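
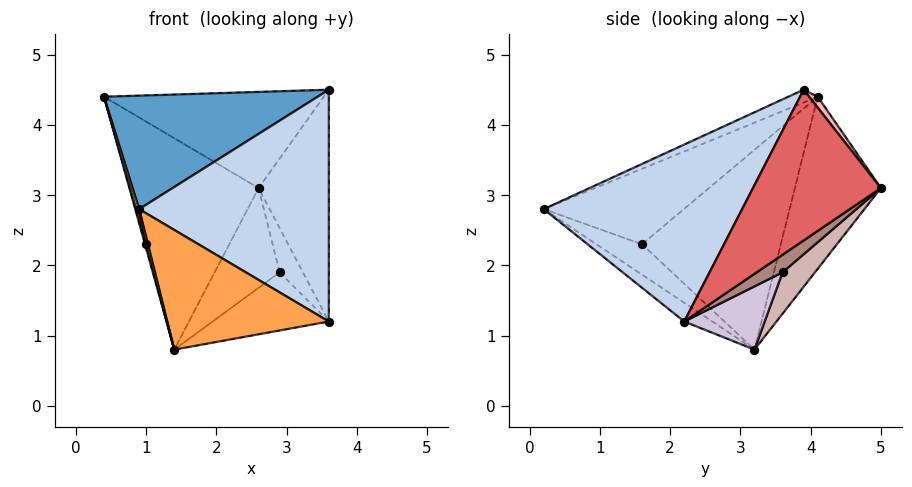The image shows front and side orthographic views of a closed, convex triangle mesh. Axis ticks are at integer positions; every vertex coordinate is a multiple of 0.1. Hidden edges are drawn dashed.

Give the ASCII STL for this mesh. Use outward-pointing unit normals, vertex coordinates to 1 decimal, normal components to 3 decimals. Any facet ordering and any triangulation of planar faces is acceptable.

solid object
 facet normal -0.053 -0.385 0.921
  outer loop
   vertex 3.6 3.9 4.5
   vertex 0.4 4.1 4.4
   vertex 0.9 0.2 2.8
  endloop
 endfacet
 facet normal 0.681 -0.651 0.335
  outer loop
   vertex 3.6 3.9 4.5
   vertex 0.9 0.2 2.8
   vertex 3.6 2.2 1.2
  endloop
 endfacet
 facet normal -0.094 -0.541 -0.836
  outer loop
   vertex 1.4 3.2 0.8
   vertex 3.6 2.2 1.2
   vertex 0.9 0.2 2.8
  endloop
 endfacet
 facet normal -0.968 -0.021 -0.252
  outer loop
   vertex 1.0 1.6 2.3
   vertex 0.9 0.2 2.8
   vertex 0.4 4.1 4.4
  endloop
 endfacet
 facet normal -0.964 -0.008 -0.266
  outer loop
   vertex 1.0 1.6 2.3
   vertex 0.4 4.1 4.4
   vertex 1.4 3.2 0.8
  endloop
 endfacet
 facet normal -0.955 -0.037 -0.294
  outer loop
   vertex 1.0 1.6 2.3
   vertex 1.4 3.2 0.8
   vertex 0.9 0.2 2.8
  endloop
 endfacet
 facet normal 0.851 0.467 -0.241
  outer loop
   vertex 2.6 5.0 3.1
   vertex 3.6 3.9 4.5
   vertex 3.6 2.2 1.2
  endloop
 endfacet
 facet normal 0.031 0.797 0.604
  outer loop
   vertex 2.6 5.0 3.1
   vertex 0.4 4.1 4.4
   vertex 3.6 3.9 4.5
  endloop
 endfacet
 facet normal -0.521 0.783 -0.340
  outer loop
   vertex 2.6 5.0 3.1
   vertex 1.4 3.2 0.8
   vertex 0.4 4.1 4.4
  endloop
 endfacet
 facet normal 0.388 0.560 -0.732
  outer loop
   vertex 2.9 3.6 1.9
   vertex 3.6 2.2 1.2
   vertex 1.4 3.2 0.8
  endloop
 endfacet
 facet normal 0.639 0.575 -0.511
  outer loop
   vertex 2.9 3.6 1.9
   vertex 2.6 5.0 3.1
   vertex 3.6 2.2 1.2
  endloop
 endfacet
 facet normal 0.326 0.655 -0.682
  outer loop
   vertex 2.9 3.6 1.9
   vertex 1.4 3.2 0.8
   vertex 2.6 5.0 3.1
  endloop
 endfacet
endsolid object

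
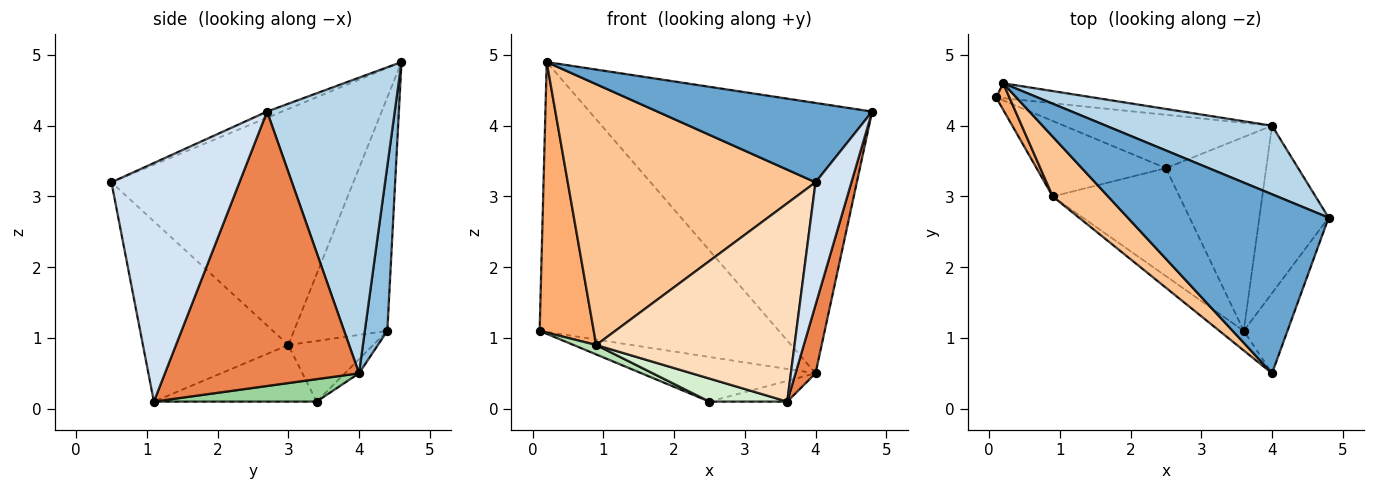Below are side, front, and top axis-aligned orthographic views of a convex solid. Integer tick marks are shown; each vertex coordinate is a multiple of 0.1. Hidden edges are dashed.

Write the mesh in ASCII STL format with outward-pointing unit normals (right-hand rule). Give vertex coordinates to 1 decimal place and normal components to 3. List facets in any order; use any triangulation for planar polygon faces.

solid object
 facet normal -0.028 -0.405 0.914
  outer loop
   vertex 0.2 4.6 4.9
   vertex 4.0 0.5 3.2
   vertex 4.8 2.7 4.2
  endloop
 endfacet
 facet normal 0.094 0.994 -0.055
  outer loop
   vertex 4.0 4.0 0.5
   vertex 0.1 4.4 1.1
   vertex 0.2 4.6 4.9
  endloop
 endfacet
 facet normal 0.401 0.888 0.225
  outer loop
   vertex 4.0 4.0 0.5
   vertex 0.2 4.6 4.9
   vertex 4.8 2.7 4.2
  endloop
 endfacet
 facet normal 0.948 -0.266 -0.174
  outer loop
   vertex 3.6 1.1 0.1
   vertex 4.8 2.7 4.2
   vertex 4.0 0.5 3.2
  endloop
 endfacet
 facet normal 0.965 -0.099 -0.244
  outer loop
   vertex 3.6 1.1 0.1
   vertex 4.0 4.0 0.5
   vertex 4.8 2.7 4.2
  endloop
 endfacet
 facet normal -0.864 -0.501 0.049
  outer loop
   vertex 0.9 3.0 0.9
   vertex 0.2 4.6 4.9
   vertex 0.1 4.4 1.1
  endloop
 endfacet
 facet normal -0.689 -0.706 0.162
  outer loop
   vertex 0.9 3.0 0.9
   vertex 4.0 0.5 3.2
   vertex 0.2 4.6 4.9
  endloop
 endfacet
 facet normal -0.589 -0.804 -0.080
  outer loop
   vertex 0.9 3.0 0.9
   vertex 3.6 1.1 0.1
   vertex 4.0 0.5 3.2
  endloop
 endfacet
 facet normal -0.052 0.641 -0.766
  outer loop
   vertex 2.5 3.4 0.1
   vertex 0.1 4.4 1.1
   vertex 4.0 4.0 0.5
  endloop
 endfacet
 facet normal 0.217 0.104 -0.971
  outer loop
   vertex 2.5 3.4 0.1
   vertex 4.0 4.0 0.5
   vertex 3.6 1.1 0.1
  endloop
 endfacet
 facet normal -0.422 -0.112 -0.900
  outer loop
   vertex 2.5 3.4 0.1
   vertex 0.9 3.0 0.9
   vertex 0.1 4.4 1.1
  endloop
 endfacet
 facet normal -0.400 -0.191 -0.896
  outer loop
   vertex 2.5 3.4 0.1
   vertex 3.6 1.1 0.1
   vertex 0.9 3.0 0.9
  endloop
 endfacet
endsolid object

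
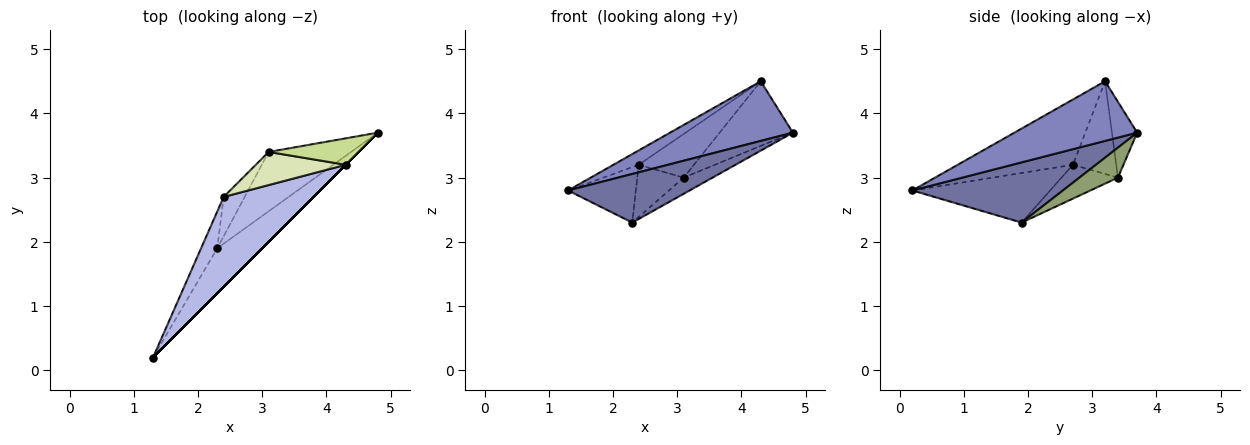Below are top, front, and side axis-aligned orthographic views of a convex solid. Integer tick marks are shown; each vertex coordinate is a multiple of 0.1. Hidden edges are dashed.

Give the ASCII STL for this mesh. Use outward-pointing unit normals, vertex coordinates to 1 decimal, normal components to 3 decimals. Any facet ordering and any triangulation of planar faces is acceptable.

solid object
 facet normal 0.673 -0.543 -0.502
  outer loop
   vertex 2.3 1.9 2.3
   vertex 4.8 3.7 3.7
   vertex 1.3 0.2 2.8
  endloop
 endfacet
 facet normal 0.707 -0.707 0.000
  outer loop
   vertex 4.3 3.2 4.5
   vertex 1.3 0.2 2.8
   vertex 4.8 3.7 3.7
  endloop
 endfacet
 facet normal -0.861 0.424 -0.281
  outer loop
   vertex 2.4 2.7 3.2
   vertex 2.3 1.9 2.3
   vertex 1.3 0.2 2.8
  endloop
 endfacet
 facet normal -0.583 0.128 0.802
  outer loop
   vertex 2.4 2.7 3.2
   vertex 1.3 0.2 2.8
   vertex 4.3 3.2 4.5
  endloop
 endfacet
 facet normal 0.331 0.248 -0.910
  outer loop
   vertex 3.1 3.4 3.0
   vertex 4.8 3.7 3.7
   vertex 2.3 1.9 2.3
  endloop
 endfacet
 facet normal -0.696 0.573 -0.432
  outer loop
   vertex 3.1 3.4 3.0
   vertex 2.3 1.9 2.3
   vertex 2.4 2.7 3.2
  endloop
 endfacet
 facet normal -0.304 0.882 0.361
  outer loop
   vertex 3.1 3.4 3.0
   vertex 4.3 3.2 4.5
   vertex 4.8 3.7 3.7
  endloop
 endfacet
 facet normal -0.529 0.676 0.513
  outer loop
   vertex 3.1 3.4 3.0
   vertex 2.4 2.7 3.2
   vertex 4.3 3.2 4.5
  endloop
 endfacet
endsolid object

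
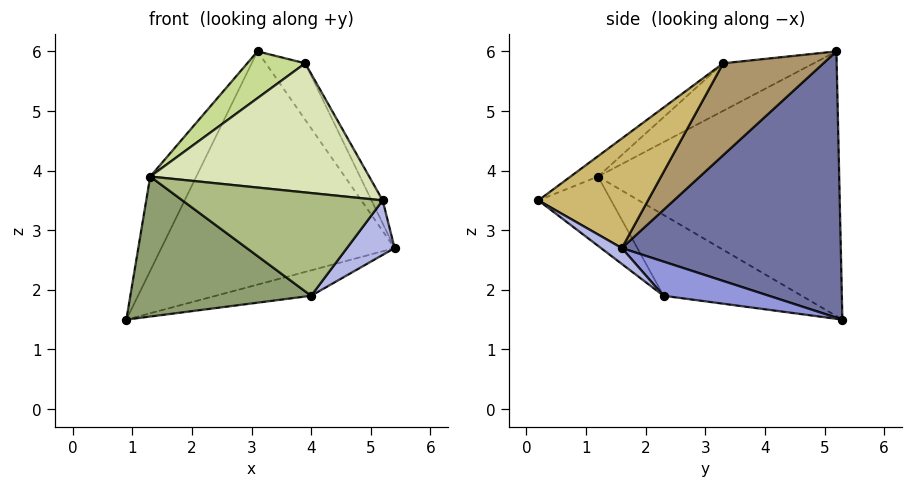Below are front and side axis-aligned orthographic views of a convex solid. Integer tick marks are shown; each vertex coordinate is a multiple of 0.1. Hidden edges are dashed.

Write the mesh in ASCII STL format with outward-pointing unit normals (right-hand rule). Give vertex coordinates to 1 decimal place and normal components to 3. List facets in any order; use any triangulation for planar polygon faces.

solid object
 facet normal 0.652 0.695 -0.303
  outer loop
   vertex 3.1 5.2 6.0
   vertex 5.4 1.6 2.7
   vertex 0.9 5.3 1.5
  endloop
 endfacet
 facet normal -0.884 0.169 0.436
  outer loop
   vertex 1.3 1.2 3.9
   vertex 3.1 5.2 6.0
   vertex 0.9 5.3 1.5
  endloop
 endfacet
 facet normal 0.604 0.547 -0.579
  outer loop
   vertex 4.0 2.3 1.9
   vertex 0.9 5.3 1.5
   vertex 5.4 1.6 2.7
  endloop
 endfacet
 facet normal 0.222 -0.507 -0.833
  outer loop
   vertex 4.0 2.3 1.9
   vertex 5.4 1.6 2.7
   vertex 5.2 0.2 3.5
  endloop
 endfacet
 facet normal -0.378 -0.495 -0.782
  outer loop
   vertex 4.0 2.3 1.9
   vertex 1.3 1.2 3.9
   vertex 0.9 5.3 1.5
  endloop
 endfacet
 facet normal -0.244 -0.672 -0.699
  outer loop
   vertex 4.0 2.3 1.9
   vertex 5.2 0.2 3.5
   vertex 1.3 1.2 3.9
  endloop
 endfacet
 facet normal -0.418 -0.267 0.868
  outer loop
   vertex 3.9 3.3 5.8
   vertex 3.1 5.2 6.0
   vertex 1.3 1.2 3.9
  endloop
 endfacet
 facet normal -0.077 -0.615 0.785
  outer loop
   vertex 3.9 3.3 5.8
   vertex 1.3 1.2 3.9
   vertex 5.2 0.2 3.5
  endloop
 endfacet
 facet normal 0.903 0.355 0.242
  outer loop
   vertex 3.9 3.3 5.8
   vertex 5.4 1.6 2.7
   vertex 3.1 5.2 6.0
  endloop
 endfacet
 facet normal 0.915 0.093 0.392
  outer loop
   vertex 3.9 3.3 5.8
   vertex 5.2 0.2 3.5
   vertex 5.4 1.6 2.7
  endloop
 endfacet
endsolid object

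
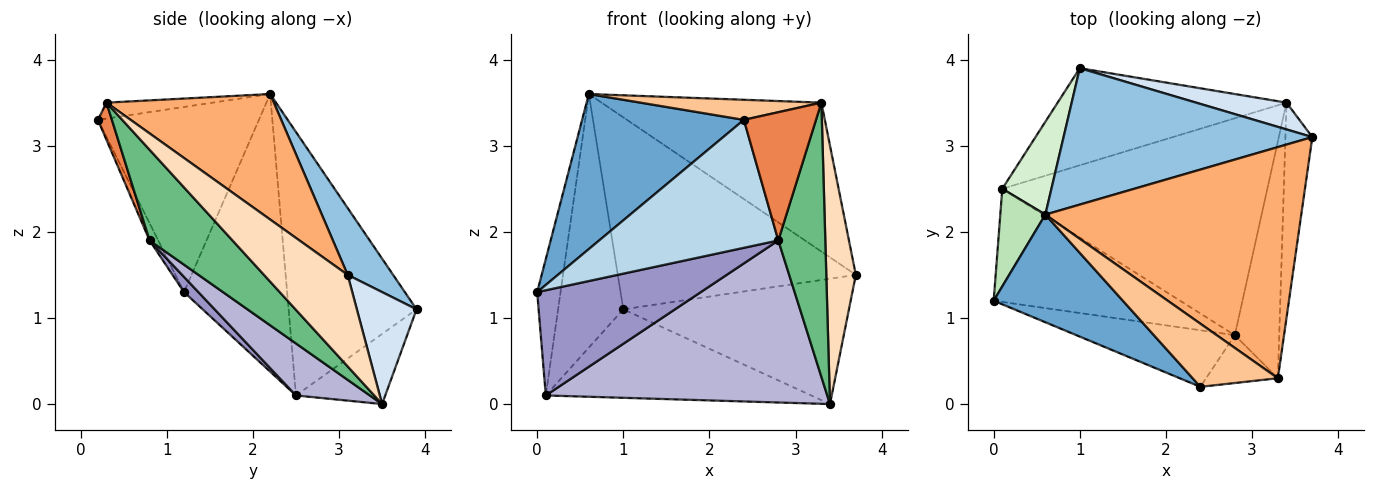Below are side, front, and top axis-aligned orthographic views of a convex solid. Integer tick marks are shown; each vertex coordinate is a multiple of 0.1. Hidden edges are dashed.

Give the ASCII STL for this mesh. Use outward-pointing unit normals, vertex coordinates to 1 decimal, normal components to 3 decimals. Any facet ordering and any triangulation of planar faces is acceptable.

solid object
 facet normal -0.633 -0.636 0.442
  outer loop
   vertex 0.6 2.2 3.6
   vertex 0.0 1.2 1.3
   vertex 2.4 0.2 3.3
  endloop
 endfacet
 facet normal 0.154 0.805 0.572
  outer loop
   vertex 1.0 3.9 1.1
   vertex 0.6 2.2 3.6
   vertex 3.7 3.1 1.5
  endloop
 endfacet
 facet normal -0.044 -0.914 -0.404
  outer loop
   vertex 2.8 0.8 1.9
   vertex 2.4 0.2 3.3
   vertex 0.0 1.2 1.3
  endloop
 endfacet
 facet normal 0.251 0.947 0.202
  outer loop
   vertex 3.4 3.5 0.0
   vertex 1.0 3.9 1.1
   vertex 3.7 3.1 1.5
  endloop
 endfacet
 facet normal 0.179 -0.922 -0.344
  outer loop
   vertex 3.3 0.3 3.5
   vertex 2.4 0.2 3.3
   vertex 2.8 0.8 1.9
  endloop
 endfacet
 facet normal 0.381 0.501 0.777
  outer loop
   vertex 3.3 0.3 3.5
   vertex 3.7 3.1 1.5
   vertex 0.6 2.2 3.6
  endloop
 endfacet
 facet normal -0.175 -0.299 0.938
  outer loop
   vertex 3.3 0.3 3.5
   vertex 0.6 2.2 3.6
   vertex 2.4 0.2 3.3
  endloop
 endfacet
 facet normal 0.909 -0.321 -0.267
  outer loop
   vertex 3.3 0.3 3.5
   vertex 3.4 3.5 0.0
   vertex 3.7 3.1 1.5
  endloop
 endfacet
 facet normal 0.800 -0.454 -0.392
  outer loop
   vertex 3.3 0.3 3.5
   vertex 2.8 0.8 1.9
   vertex 3.4 3.5 0.0
  endloop
 endfacet
 facet normal -0.221 0.657 -0.721
  outer loop
   vertex 0.1 2.5 0.1
   vertex 1.0 3.9 1.1
   vertex 3.4 3.5 0.0
  endloop
 endfacet
 facet normal -0.963 0.218 0.156
  outer loop
   vertex 0.1 2.5 0.1
   vertex 0.0 1.2 1.3
   vertex 0.6 2.2 3.6
  endloop
 endfacet
 facet normal -0.879 0.448 0.164
  outer loop
   vertex 0.1 2.5 0.1
   vertex 0.6 2.2 3.6
   vertex 1.0 3.9 1.1
  endloop
 endfacet
 facet normal 0.060 -0.680 -0.731
  outer loop
   vertex 0.1 2.5 0.1
   vertex 2.8 0.8 1.9
   vertex 0.0 1.2 1.3
  endloop
 endfacet
 facet normal 0.155 -0.591 -0.791
  outer loop
   vertex 0.1 2.5 0.1
   vertex 3.4 3.5 0.0
   vertex 2.8 0.8 1.9
  endloop
 endfacet
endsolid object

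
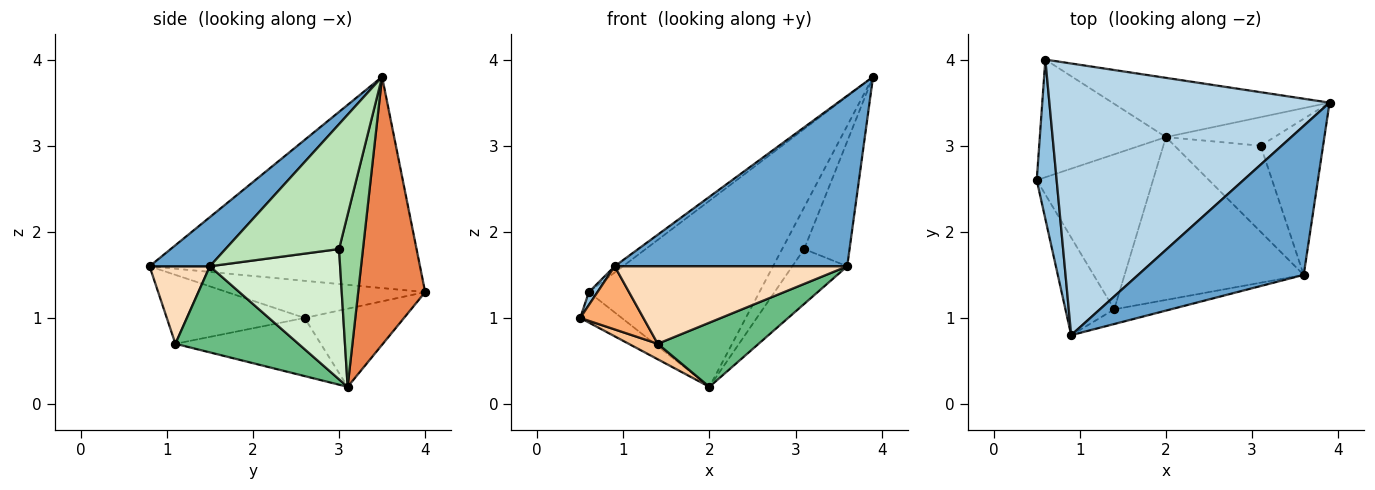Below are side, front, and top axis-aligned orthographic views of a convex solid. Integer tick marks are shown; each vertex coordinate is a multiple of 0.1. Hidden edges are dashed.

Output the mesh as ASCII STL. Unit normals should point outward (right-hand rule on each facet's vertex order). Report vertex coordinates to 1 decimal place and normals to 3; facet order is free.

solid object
 facet normal 0.192 -0.739 0.646
  outer loop
   vertex 3.6 1.5 1.6
   vertex 3.9 3.5 3.8
   vertex 0.9 0.8 1.6
  endloop
 endfacet
 facet normal -0.881 -0.038 0.472
  outer loop
   vertex 0.6 4.0 1.3
   vertex 0.5 2.6 1.0
   vertex 0.9 0.8 1.6
  endloop
 endfacet
 facet normal -0.602 0.018 0.798
  outer loop
   vertex 0.6 4.0 1.3
   vertex 0.9 0.8 1.6
   vertex 3.9 3.5 3.8
  endloop
 endfacet
 facet normal -0.514 0.215 -0.830
  outer loop
   vertex 0.6 4.0 1.3
   vertex 2.0 3.1 0.2
   vertex 0.5 2.6 1.0
  endloop
 endfacet
 facet normal 0.350 0.892 -0.284
  outer loop
   vertex 0.6 4.0 1.3
   vertex 3.9 3.5 3.8
   vertex 2.0 3.1 0.2
  endloop
 endfacet
 facet normal -0.764 -0.350 -0.541
  outer loop
   vertex 1.4 1.1 0.7
   vertex 0.9 0.8 1.6
   vertex 0.5 2.6 1.0
  endloop
 endfacet
 facet normal -0.445 -0.089 -0.891
  outer loop
   vertex 1.4 1.1 0.7
   vertex 0.5 2.6 1.0
   vertex 2.0 3.1 0.2
  endloop
 endfacet
 facet normal 0.247 -0.952 -0.180
  outer loop
   vertex 1.4 1.1 0.7
   vertex 3.6 1.5 1.6
   vertex 0.9 0.8 1.6
  endloop
 endfacet
 facet normal 0.408 -0.335 -0.849
  outer loop
   vertex 1.4 1.1 0.7
   vertex 2.0 3.1 0.2
   vertex 3.6 1.5 1.6
  endloop
 endfacet
 facet normal 0.668 0.614 -0.421
  outer loop
   vertex 3.1 3.0 1.8
   vertex 2.0 3.1 0.2
   vertex 3.9 3.5 3.8
  endloop
 endfacet
 facet normal 0.842 0.337 -0.421
  outer loop
   vertex 3.1 3.0 1.8
   vertex 3.9 3.5 3.8
   vertex 3.6 1.5 1.6
  endloop
 endfacet
 facet normal 0.787 0.332 -0.520
  outer loop
   vertex 3.1 3.0 1.8
   vertex 3.6 1.5 1.6
   vertex 2.0 3.1 0.2
  endloop
 endfacet
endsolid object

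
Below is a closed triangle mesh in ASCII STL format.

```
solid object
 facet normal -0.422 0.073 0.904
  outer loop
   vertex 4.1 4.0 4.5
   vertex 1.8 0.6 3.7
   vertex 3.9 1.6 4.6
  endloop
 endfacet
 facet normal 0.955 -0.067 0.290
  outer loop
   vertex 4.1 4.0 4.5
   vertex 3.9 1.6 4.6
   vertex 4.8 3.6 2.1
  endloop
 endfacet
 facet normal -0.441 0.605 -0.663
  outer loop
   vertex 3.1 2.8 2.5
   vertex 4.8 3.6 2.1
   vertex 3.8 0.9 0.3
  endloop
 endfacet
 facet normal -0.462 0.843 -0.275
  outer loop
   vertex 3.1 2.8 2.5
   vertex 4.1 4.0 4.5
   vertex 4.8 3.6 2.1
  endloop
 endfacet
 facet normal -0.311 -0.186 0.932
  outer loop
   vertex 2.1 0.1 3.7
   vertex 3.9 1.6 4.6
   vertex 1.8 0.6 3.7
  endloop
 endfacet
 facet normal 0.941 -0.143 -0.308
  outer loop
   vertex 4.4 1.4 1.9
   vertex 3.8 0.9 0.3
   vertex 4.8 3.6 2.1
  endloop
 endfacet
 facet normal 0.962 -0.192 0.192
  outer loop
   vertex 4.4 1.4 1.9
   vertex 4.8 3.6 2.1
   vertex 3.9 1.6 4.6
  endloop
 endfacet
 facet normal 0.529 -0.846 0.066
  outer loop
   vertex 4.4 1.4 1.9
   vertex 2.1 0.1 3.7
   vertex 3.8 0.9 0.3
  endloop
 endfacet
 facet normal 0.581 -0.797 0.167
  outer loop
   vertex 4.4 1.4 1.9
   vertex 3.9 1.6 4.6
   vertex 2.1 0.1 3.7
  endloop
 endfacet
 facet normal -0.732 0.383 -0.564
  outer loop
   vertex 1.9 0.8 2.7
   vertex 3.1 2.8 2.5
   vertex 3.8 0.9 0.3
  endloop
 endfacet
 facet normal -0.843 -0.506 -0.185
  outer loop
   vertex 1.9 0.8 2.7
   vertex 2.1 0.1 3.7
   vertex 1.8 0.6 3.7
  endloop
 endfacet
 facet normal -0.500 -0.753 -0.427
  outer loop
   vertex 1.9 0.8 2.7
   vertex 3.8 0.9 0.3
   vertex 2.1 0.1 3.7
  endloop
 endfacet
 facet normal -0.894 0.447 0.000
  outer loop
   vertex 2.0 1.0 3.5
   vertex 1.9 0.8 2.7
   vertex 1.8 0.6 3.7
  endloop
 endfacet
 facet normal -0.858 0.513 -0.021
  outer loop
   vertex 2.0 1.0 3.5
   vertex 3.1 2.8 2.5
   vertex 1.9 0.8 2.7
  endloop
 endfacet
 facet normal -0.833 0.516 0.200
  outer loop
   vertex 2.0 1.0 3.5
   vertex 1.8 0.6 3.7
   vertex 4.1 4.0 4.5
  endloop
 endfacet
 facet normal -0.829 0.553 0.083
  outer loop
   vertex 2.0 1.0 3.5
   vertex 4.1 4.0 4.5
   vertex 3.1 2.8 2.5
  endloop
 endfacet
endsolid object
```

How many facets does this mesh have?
16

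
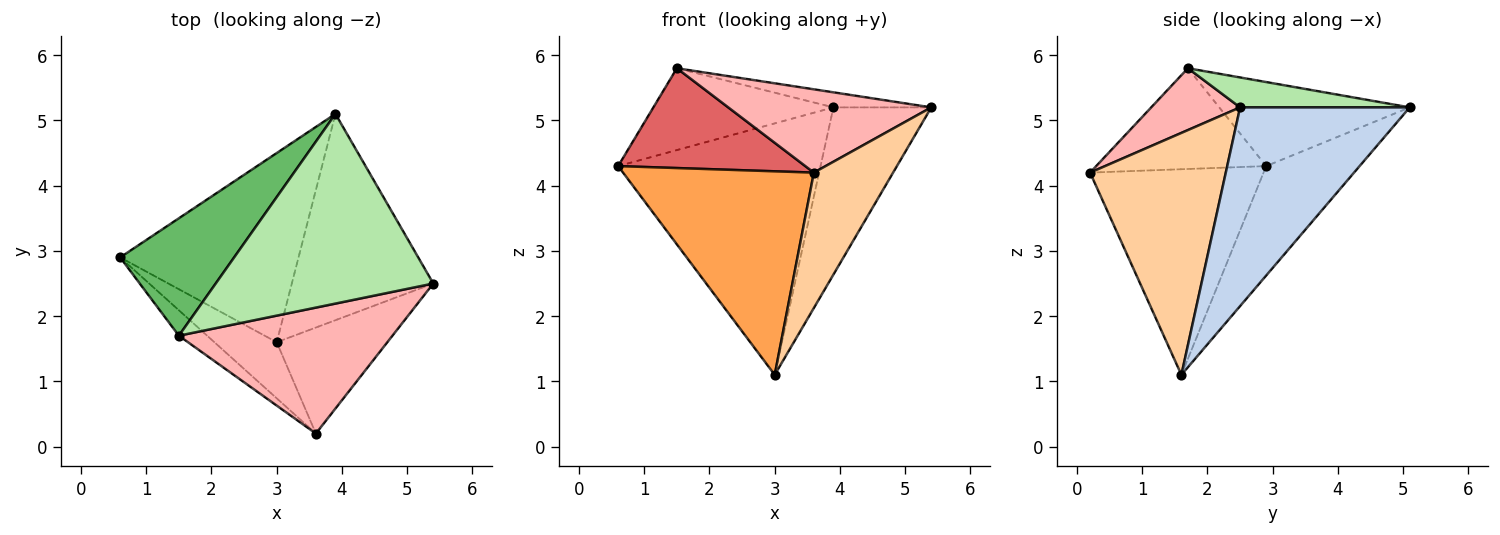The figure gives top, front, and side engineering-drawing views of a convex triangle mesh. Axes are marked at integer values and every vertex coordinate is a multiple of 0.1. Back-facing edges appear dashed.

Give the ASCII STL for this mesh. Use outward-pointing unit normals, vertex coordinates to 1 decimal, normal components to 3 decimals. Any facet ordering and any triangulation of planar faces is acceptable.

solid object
 facet normal -0.346 0.750 -0.564
  outer loop
   vertex 3.0 1.6 1.1
   vertex 0.6 2.9 4.3
   vertex 3.9 5.1 5.2
  endloop
 endfacet
 facet normal 0.737 0.425 -0.525
  outer loop
   vertex 3.0 1.6 1.1
   vertex 3.9 5.1 5.2
   vertex 5.4 2.5 5.2
  endloop
 endfacet
 facet normal -0.659 -0.725 -0.200
  outer loop
   vertex 3.6 0.2 4.2
   vertex 0.6 2.9 4.3
   vertex 3.0 1.6 1.1
  endloop
 endfacet
 facet normal 0.803 -0.469 -0.367
  outer loop
   vertex 3.6 0.2 4.2
   vertex 3.0 1.6 1.1
   vertex 5.4 2.5 5.2
  endloop
 endfacet
 facet normal -0.518 0.489 0.702
  outer loop
   vertex 1.5 1.7 5.8
   vertex 3.9 5.1 5.2
   vertex 0.6 2.9 4.3
  endloop
 endfacet
 facet normal 0.136 0.078 0.988
  outer loop
   vertex 1.5 1.7 5.8
   vertex 5.4 2.5 5.2
   vertex 3.9 5.1 5.2
  endloop
 endfacet
 facet normal -0.661 -0.727 -0.185
  outer loop
   vertex 1.5 1.7 5.8
   vertex 0.6 2.9 4.3
   vertex 3.6 0.2 4.2
  endloop
 endfacet
 facet normal 0.235 -0.536 0.811
  outer loop
   vertex 1.5 1.7 5.8
   vertex 3.6 0.2 4.2
   vertex 5.4 2.5 5.2
  endloop
 endfacet
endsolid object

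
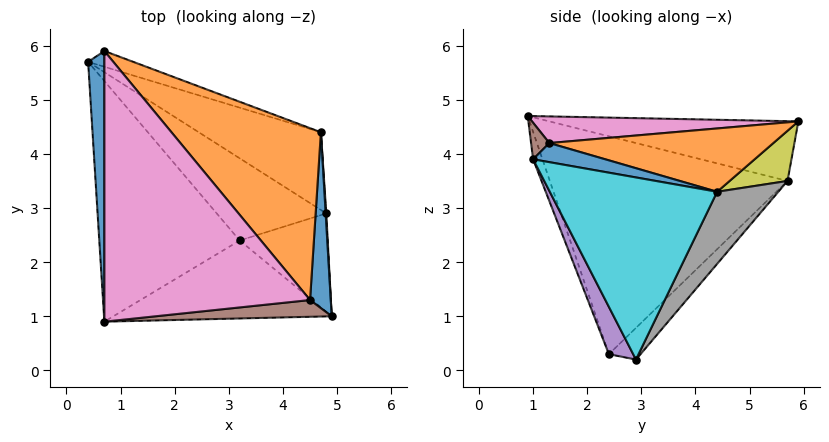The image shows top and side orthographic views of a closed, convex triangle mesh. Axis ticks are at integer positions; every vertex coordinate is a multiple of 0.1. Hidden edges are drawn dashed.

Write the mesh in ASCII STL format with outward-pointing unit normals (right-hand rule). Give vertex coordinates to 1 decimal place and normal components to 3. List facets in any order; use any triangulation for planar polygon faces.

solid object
 facet normal -0.965 0.005 0.262
  outer loop
   vertex 0.7 5.9 4.6
   vertex 0.4 5.7 3.5
   vertex 0.7 0.9 4.7
  endloop
 endfacet
 facet normal -0.826 -0.185 -0.532
  outer loop
   vertex 3.2 2.4 0.3
   vertex 0.7 0.9 4.7
   vertex 0.4 5.7 3.5
  endloop
 endfacet
 facet normal -0.228 0.571 -0.788
  outer loop
   vertex 3.2 2.4 0.3
   vertex 0.4 5.7 3.5
   vertex 4.8 2.9 0.2
  endloop
 endfacet
 facet normal -0.043 -0.938 -0.344
  outer loop
   vertex 3.2 2.4 0.3
   vertex 4.9 1.0 3.9
   vertex 0.7 0.9 4.7
  endloop
 endfacet
 facet normal 0.241 -0.861 -0.448
  outer loop
   vertex 3.2 2.4 0.3
   vertex 4.8 2.9 0.2
   vertex 4.9 1.0 3.9
  endloop
 endfacet
 facet normal 0.166 -0.578 0.799
  outer loop
   vertex 4.5 1.3 4.2
   vertex 0.7 0.9 4.7
   vertex 4.9 1.0 3.9
  endloop
 endfacet
 facet normal 0.128 0.020 0.992
  outer loop
   vertex 4.5 1.3 4.2
   vertex 0.7 5.9 4.6
   vertex 0.7 0.9 4.7
  endloop
 endfacet
 facet normal 0.245 0.876 -0.416
  outer loop
   vertex 4.7 4.4 3.3
   vertex 4.8 2.9 0.2
   vertex 0.4 5.7 3.5
  endloop
 endfacet
 facet normal 0.270 0.932 -0.243
  outer loop
   vertex 4.7 4.4 3.3
   vertex 0.4 5.7 3.5
   vertex 0.7 5.9 4.6
  endloop
 endfacet
 facet normal 0.998 0.059 0.003
  outer loop
   vertex 4.7 4.4 3.3
   vertex 4.9 1.0 3.9
   vertex 4.8 2.9 0.2
  endloop
 endfacet
 facet normal 0.669 0.167 0.724
  outer loop
   vertex 4.7 4.4 3.3
   vertex 4.5 1.3 4.2
   vertex 4.9 1.0 3.9
  endloop
 endfacet
 facet normal 0.379 0.235 0.895
  outer loop
   vertex 4.7 4.4 3.3
   vertex 0.7 5.9 4.6
   vertex 4.5 1.3 4.2
  endloop
 endfacet
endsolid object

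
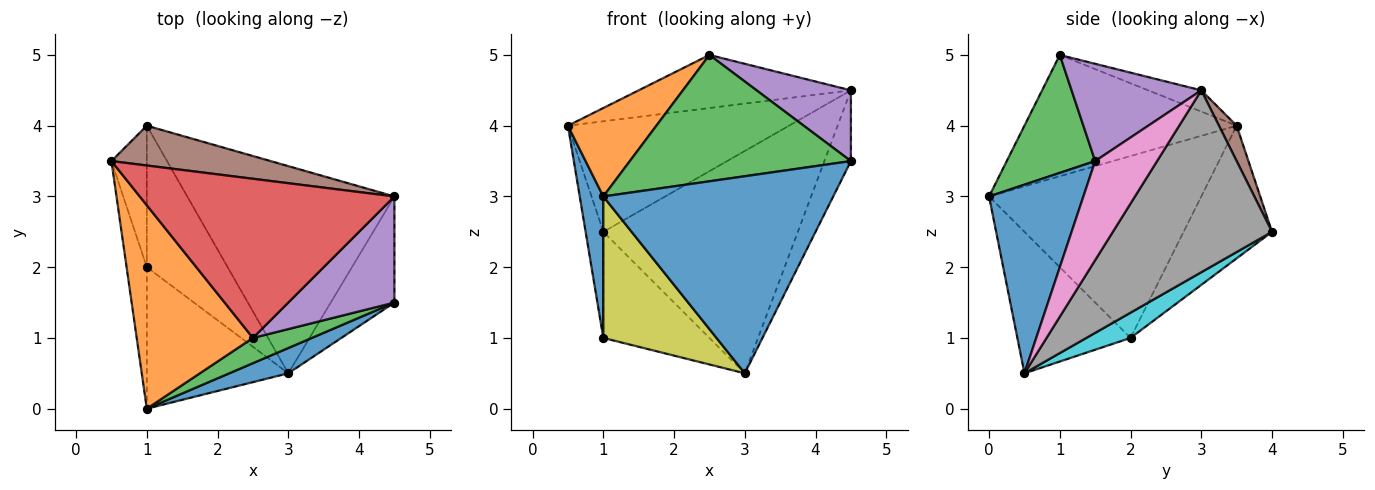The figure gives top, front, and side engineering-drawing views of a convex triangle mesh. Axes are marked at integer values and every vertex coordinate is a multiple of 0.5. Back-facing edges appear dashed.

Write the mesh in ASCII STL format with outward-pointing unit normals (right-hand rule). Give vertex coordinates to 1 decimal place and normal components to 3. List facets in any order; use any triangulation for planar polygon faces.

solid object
 facet normal 0.377 -0.919 0.118
  outer loop
   vertex 3.0 0.5 0.5
   vertex 4.5 1.5 3.5
   vertex 1.0 0.0 3.0
  endloop
 endfacet
 facet normal -0.691 -0.288 0.663
  outer loop
   vertex 2.5 1.0 5.0
   vertex 0.5 3.5 4.0
   vertex 1.0 0.0 3.0
  endloop
 endfacet
 facet normal 0.365 -0.913 0.183
  outer loop
   vertex 2.5 1.0 5.0
   vertex 1.0 0.0 3.0
   vertex 4.5 1.5 3.5
  endloop
 endfacet
 facet normal -0.079 0.315 0.946
  outer loop
   vertex 4.5 3.0 4.5
   vertex 0.5 3.5 4.0
   vertex 2.5 1.0 5.0
  endloop
 endfacet
 facet normal 0.606 -0.441 0.662
  outer loop
   vertex 4.5 3.0 4.5
   vertex 2.5 1.0 5.0
   vertex 4.5 1.5 3.5
  endloop
 endfacet
 facet normal 0.075 0.938 0.338
  outer loop
   vertex 4.5 3.0 4.5
   vertex 1.0 4.0 2.5
   vertex 0.5 3.5 4.0
  endloop
 endfacet
 facet normal 0.791 0.339 -0.509
  outer loop
   vertex 4.5 3.0 4.5
   vertex 4.5 1.5 3.5
   vertex 3.0 0.5 0.5
  endloop
 endfacet
 facet normal 0.514 0.628 -0.585
  outer loop
   vertex 4.5 3.0 4.5
   vertex 3.0 0.5 0.5
   vertex 1.0 4.0 2.5
  endloop
 endfacet
 facet normal -0.577 -0.577 -0.577
  outer loop
   vertex 1.0 2.0 1.0
   vertex 3.0 0.5 0.5
   vertex 1.0 0.0 3.0
  endloop
 endfacet
 facet normal 0.243 0.582 -0.776
  outer loop
   vertex 1.0 2.0 1.0
   vertex 1.0 4.0 2.5
   vertex 3.0 0.5 0.5
  endloop
 endfacet
 facet normal -0.988 -0.110 -0.110
  outer loop
   vertex 1.0 2.0 1.0
   vertex 1.0 0.0 3.0
   vertex 0.5 3.5 4.0
  endloop
 endfacet
 facet normal -0.949 0.190 -0.253
  outer loop
   vertex 1.0 2.0 1.0
   vertex 0.5 3.5 4.0
   vertex 1.0 4.0 2.5
  endloop
 endfacet
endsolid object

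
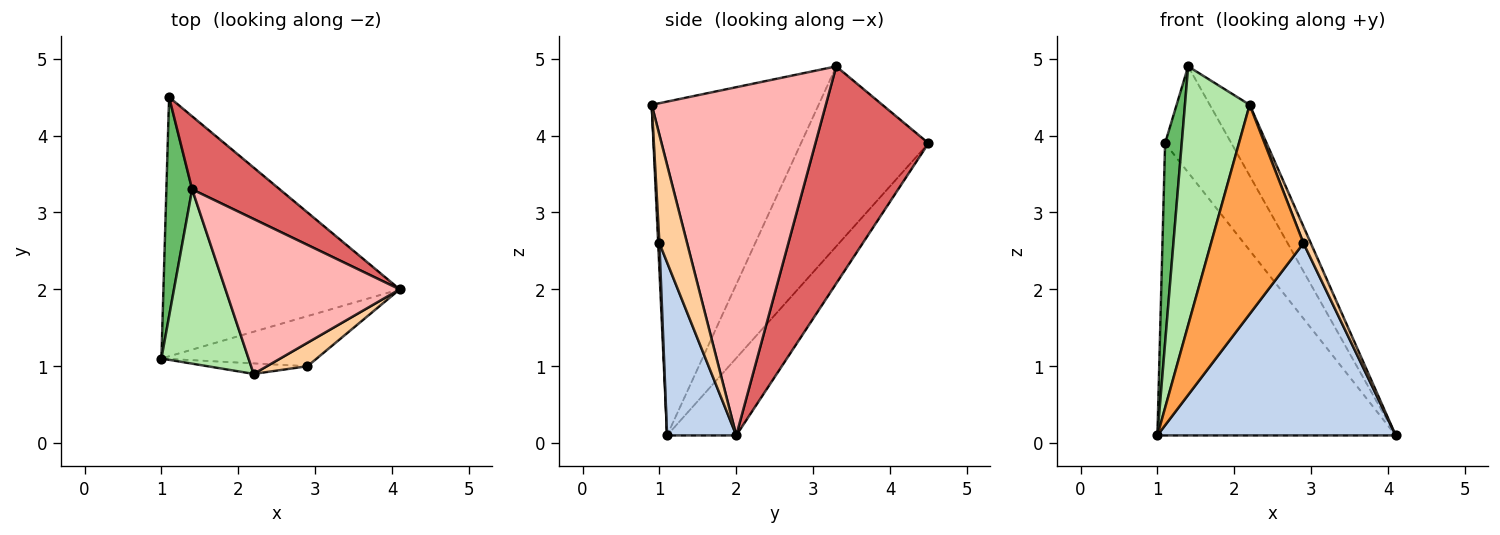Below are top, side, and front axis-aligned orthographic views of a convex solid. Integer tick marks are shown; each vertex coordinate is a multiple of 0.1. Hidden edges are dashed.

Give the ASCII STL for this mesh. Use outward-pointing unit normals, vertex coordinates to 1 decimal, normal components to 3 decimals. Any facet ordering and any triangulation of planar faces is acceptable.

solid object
 facet normal -0.212 0.731 -0.648
  outer loop
   vertex 1.1 4.5 3.9
   vertex 4.1 2.0 0.1
   vertex 1.0 1.1 0.1
  endloop
 endfacet
 facet normal 0.270 -0.932 -0.243
  outer loop
   vertex 2.9 1.0 2.6
   vertex 1.0 1.1 0.1
   vertex 4.1 2.0 0.1
  endloop
 endfacet
 facet normal 0.014 -0.999 -0.050
  outer loop
   vertex 2.9 1.0 2.6
   vertex 2.2 0.9 4.4
   vertex 1.0 1.1 0.1
  endloop
 endfacet
 facet normal 0.909 -0.240 0.340
  outer loop
   vertex 2.9 1.0 2.6
   vertex 4.1 2.0 0.1
   vertex 2.2 0.9 4.4
  endloop
 endfacet
 facet normal -0.982 -0.128 0.141
  outer loop
   vertex 1.4 3.3 4.9
   vertex 1.1 4.5 3.9
   vertex 1.0 1.1 0.1
  endloop
 endfacet
 facet normal -0.906 -0.351 0.236
  outer loop
   vertex 1.4 3.3 4.9
   vertex 1.0 1.1 0.1
   vertex 2.2 0.9 4.4
  endloop
 endfacet
 facet normal 0.815 0.478 0.329
  outer loop
   vertex 1.4 3.3 4.9
   vertex 4.1 2.0 0.1
   vertex 1.1 4.5 3.9
  endloop
 endfacet
 facet normal 0.876 0.201 0.438
  outer loop
   vertex 1.4 3.3 4.9
   vertex 2.2 0.9 4.4
   vertex 4.1 2.0 0.1
  endloop
 endfacet
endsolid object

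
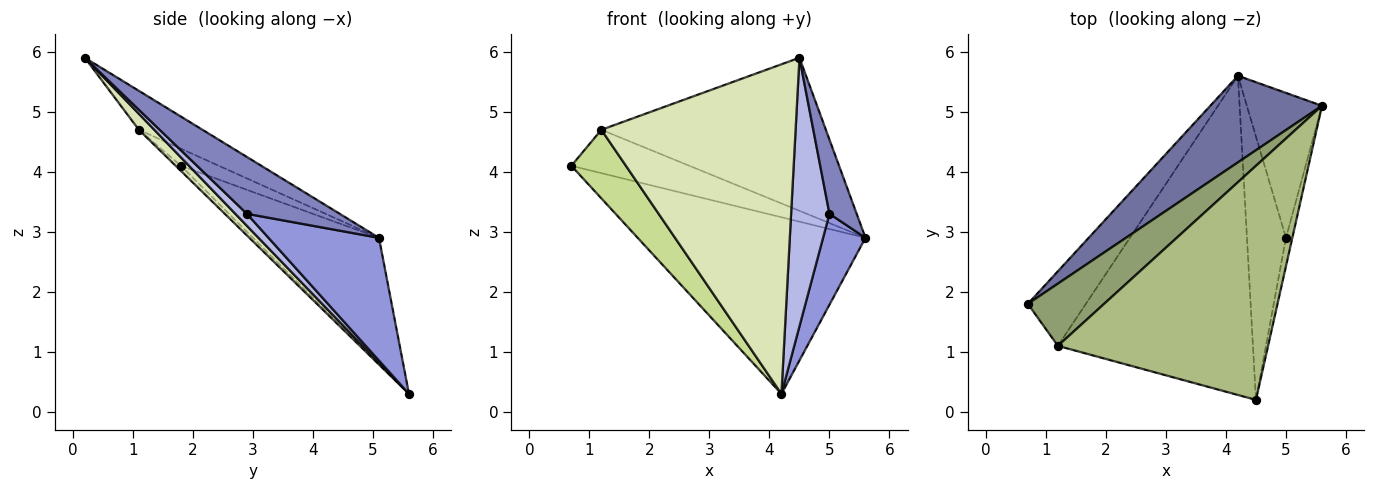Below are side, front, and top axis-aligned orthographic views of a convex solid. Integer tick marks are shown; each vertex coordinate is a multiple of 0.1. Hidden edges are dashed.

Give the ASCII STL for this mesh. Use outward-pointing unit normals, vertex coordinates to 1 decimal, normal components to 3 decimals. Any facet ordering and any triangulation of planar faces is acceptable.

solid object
 facet normal -0.445 0.804 0.394
  outer loop
   vertex 4.2 5.6 0.3
   vertex 0.7 1.8 4.1
   vertex 5.6 5.1 2.9
  endloop
 endfacet
 facet normal 0.954 -0.280 -0.107
  outer loop
   vertex 5.0 2.9 3.3
   vertex 5.6 5.1 2.9
   vertex 4.5 0.2 5.9
  endloop
 endfacet
 facet normal 0.810 -0.311 -0.496
  outer loop
   vertex 5.0 2.9 3.3
   vertex 4.2 5.6 0.3
   vertex 5.6 5.1 2.9
  endloop
 endfacet
 facet normal 0.211 -0.698 -0.684
  outer loop
   vertex 5.0 2.9 3.3
   vertex 4.5 0.2 5.9
   vertex 4.2 5.6 0.3
  endloop
 endfacet
 facet normal -0.181 0.562 0.807
  outer loop
   vertex 1.2 1.1 4.7
   vertex 5.6 5.1 2.9
   vertex 0.7 1.8 4.1
  endloop
 endfacet
 facet normal -0.153 0.541 0.827
  outer loop
   vertex 1.2 1.1 4.7
   vertex 4.5 0.2 5.9
   vertex 5.6 5.1 2.9
  endloop
 endfacet
 facet normal -0.064 -0.675 -0.735
  outer loop
   vertex 1.2 1.1 4.7
   vertex 0.7 1.8 4.1
   vertex 4.2 5.6 0.3
  endloop
 endfacet
 facet normal 0.057 -0.717 -0.695
  outer loop
   vertex 1.2 1.1 4.7
   vertex 4.2 5.6 0.3
   vertex 4.5 0.2 5.9
  endloop
 endfacet
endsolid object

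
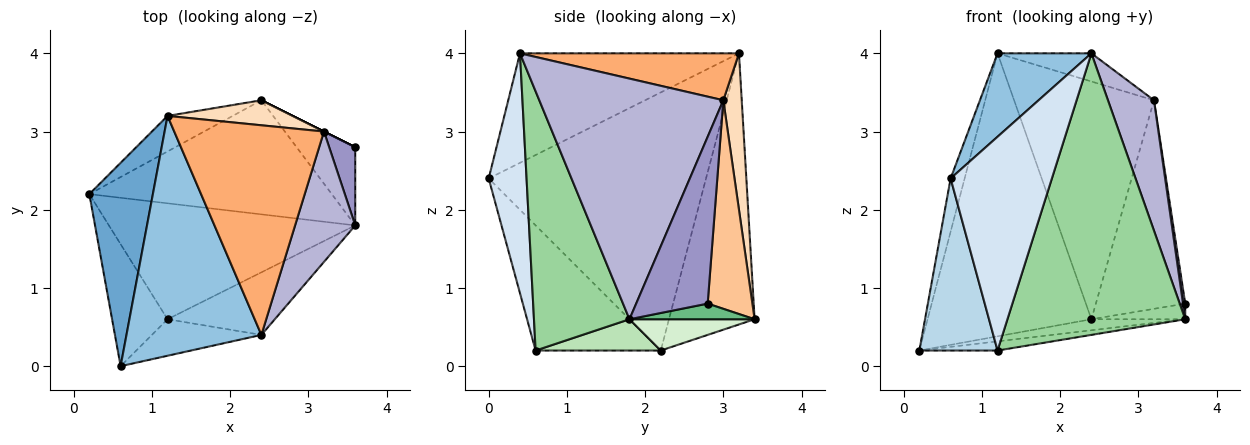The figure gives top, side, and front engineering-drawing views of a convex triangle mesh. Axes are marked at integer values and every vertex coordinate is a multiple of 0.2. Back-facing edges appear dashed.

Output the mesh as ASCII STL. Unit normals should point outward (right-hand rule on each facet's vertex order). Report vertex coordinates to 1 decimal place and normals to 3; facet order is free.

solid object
 facet normal -0.969 0.062 0.239
  outer loop
   vertex 1.2 3.2 4.0
   vertex 0.2 2.2 0.2
   vertex 0.6 0.0 2.4
  endloop
 endfacet
 facet normal -0.608 -0.261 0.750
  outer loop
   vertex 1.2 3.2 4.0
   vertex 0.6 0.0 2.4
   vertex 2.4 0.4 4.0
  endloop
 endfacet
 facet normal -0.794 -0.496 -0.352
  outer loop
   vertex 1.2 0.6 0.2
   vertex 0.6 0.0 2.4
   vertex 0.2 2.2 0.2
  endloop
 endfacet
 facet normal 0.346 -0.925 -0.158
  outer loop
   vertex 1.2 0.6 0.2
   vertex 2.4 0.4 4.0
   vertex 0.6 0.0 2.4
  endloop
 endfacet
 facet normal -0.460 0.881 -0.111
  outer loop
   vertex 2.4 3.4 0.6
   vertex 0.2 2.2 0.2
   vertex 1.2 3.2 4.0
  endloop
 endfacet
 facet normal 0.297 0.127 0.946
  outer loop
   vertex 3.2 3.0 3.4
   vertex 1.2 3.2 4.0
   vertex 2.4 0.4 4.0
  endloop
 endfacet
 facet normal 0.447 0.894 0.000
  outer loop
   vertex 3.2 3.0 3.4
   vertex 3.6 2.8 0.8
   vertex 2.4 3.4 0.6
  endloop
 endfacet
 facet normal 0.130 0.986 0.104
  outer loop
   vertex 3.2 3.0 3.4
   vertex 2.4 3.4 0.6
   vertex 1.2 3.2 4.0
  endloop
 endfacet
 facet normal 0.253 0.190 -0.949
  outer loop
   vertex 3.6 1.8 0.6
   vertex 2.4 3.4 0.6
   vertex 3.6 2.8 0.8
  endloop
 endfacet
 facet normal 0.464 -0.865 -0.192
  outer loop
   vertex 3.6 1.8 0.6
   vertex 2.4 0.4 4.0
   vertex 1.2 0.6 0.2
  endloop
 endfacet
 facet normal 0.126 0.078 -0.989
  outer loop
   vertex 3.6 1.8 0.6
   vertex 1.2 0.6 0.2
   vertex 0.2 2.2 0.2
  endloop
 endfacet
 facet normal 0.127 0.096 -0.987
  outer loop
   vertex 3.6 1.8 0.6
   vertex 0.2 2.2 0.2
   vertex 2.4 3.4 0.6
  endloop
 endfacet
 facet normal 0.988 -0.031 0.154
  outer loop
   vertex 3.6 1.8 0.6
   vertex 3.6 2.8 0.8
   vertex 3.2 3.0 3.4
  endloop
 endfacet
 facet normal 0.943 -0.236 0.236
  outer loop
   vertex 3.6 1.8 0.6
   vertex 3.2 3.0 3.4
   vertex 2.4 0.4 4.0
  endloop
 endfacet
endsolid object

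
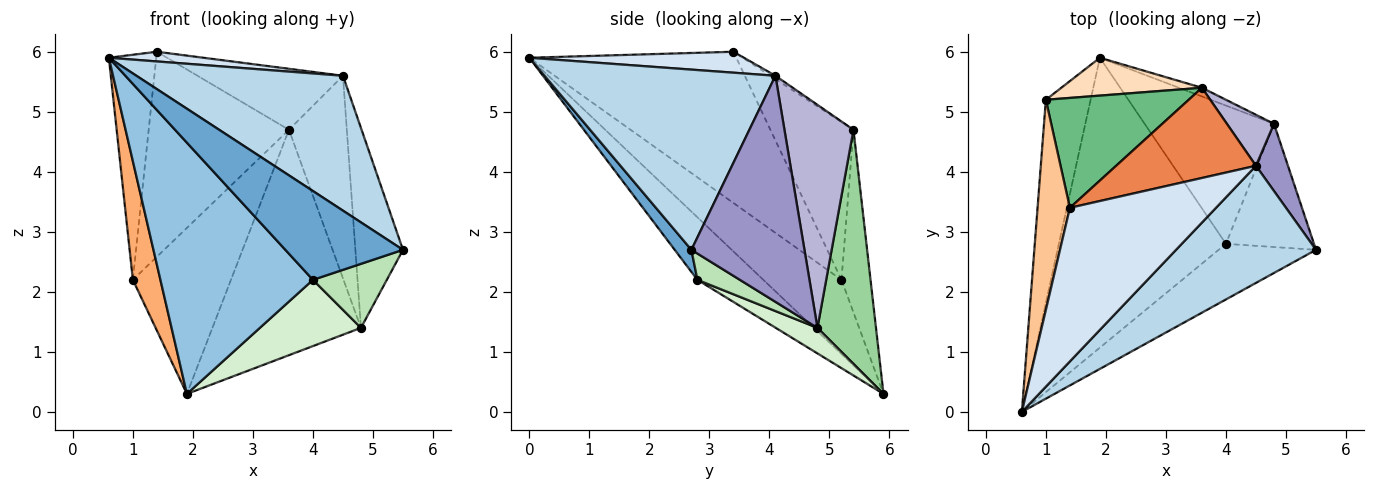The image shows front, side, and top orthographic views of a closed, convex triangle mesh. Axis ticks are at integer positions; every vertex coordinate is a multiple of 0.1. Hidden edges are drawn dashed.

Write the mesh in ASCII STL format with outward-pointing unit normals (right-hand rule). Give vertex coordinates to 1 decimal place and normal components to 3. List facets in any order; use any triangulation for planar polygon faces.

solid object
 facet normal 0.120 -0.841 -0.527
  outer loop
   vertex 4.0 2.8 2.2
   vertex 5.5 2.7 2.7
   vertex 0.6 0.0 5.9
  endloop
 endfacet
 facet normal -0.272 -0.630 -0.727
  outer loop
   vertex 4.0 2.8 2.2
   vertex 0.6 0.0 5.9
   vertex 1.9 5.9 0.3
  endloop
 endfacet
 facet normal 0.645 -0.577 0.501
  outer loop
   vertex 4.5 4.1 5.6
   vertex 0.6 0.0 5.9
   vertex 5.5 2.7 2.7
  endloop
 endfacet
 facet normal 0.142 -0.062 0.988
  outer loop
   vertex 4.5 4.1 5.6
   vertex 1.4 3.4 6.0
   vertex 0.6 0.0 5.9
  endloop
 endfacet
 facet normal -0.020 0.560 0.828
  outer loop
   vertex 4.5 4.1 5.6
   vertex 3.6 5.4 4.7
   vertex 1.4 3.4 6.0
  endloop
 endfacet
 facet normal -0.820 -0.289 -0.495
  outer loop
   vertex 1.0 5.2 2.2
   vertex 1.9 5.9 0.3
   vertex 0.6 0.0 5.9
  endloop
 endfacet
 facet normal -0.954 0.219 0.204
  outer loop
   vertex 1.0 5.2 2.2
   vertex 0.6 0.0 5.9
   vertex 1.4 3.4 6.0
  endloop
 endfacet
 facet normal -0.277 0.937 0.214
  outer loop
   vertex 1.0 5.2 2.2
   vertex 3.6 5.4 4.7
   vertex 1.9 5.9 0.3
  endloop
 endfacet
 facet normal -0.463 0.781 0.419
  outer loop
   vertex 1.0 5.2 2.2
   vertex 1.4 3.4 6.0
   vertex 3.6 5.4 4.7
  endloop
 endfacet
 facet normal 0.366 0.930 -0.036
  outer loop
   vertex 4.8 4.8 1.4
   vertex 1.9 5.9 0.3
   vertex 3.6 5.4 4.7
  endloop
 endfacet
 facet normal 0.256 -0.446 -0.858
  outer loop
   vertex 4.8 4.8 1.4
   vertex 5.5 2.7 2.7
   vertex 4.0 2.8 2.2
  endloop
 endfacet
 facet normal 0.175 -0.425 -0.888
  outer loop
   vertex 4.8 4.8 1.4
   vertex 4.0 2.8 2.2
   vertex 1.9 5.9 0.3
  endloop
 endfacet
 facet normal 0.914 0.385 0.129
  outer loop
   vertex 4.8 4.8 1.4
   vertex 4.5 4.1 5.6
   vertex 5.5 2.7 2.7
  endloop
 endfacet
 facet normal 0.756 0.634 0.160
  outer loop
   vertex 4.8 4.8 1.4
   vertex 3.6 5.4 4.7
   vertex 4.5 4.1 5.6
  endloop
 endfacet
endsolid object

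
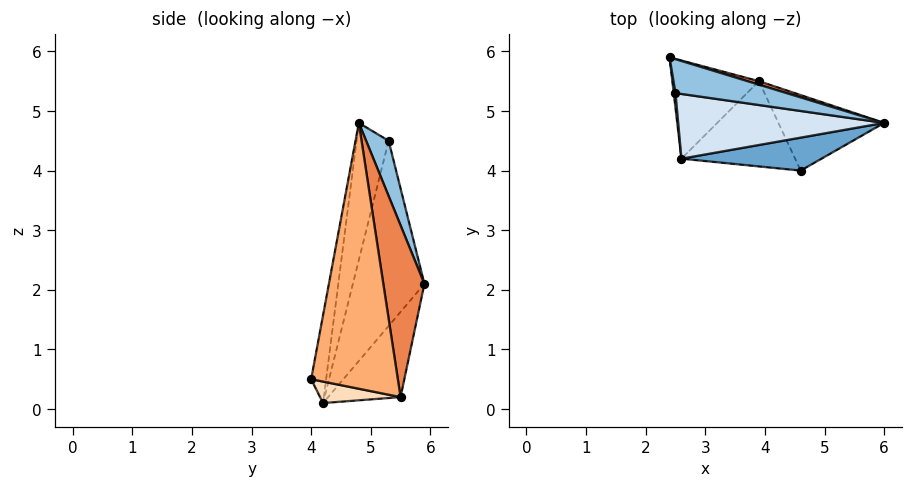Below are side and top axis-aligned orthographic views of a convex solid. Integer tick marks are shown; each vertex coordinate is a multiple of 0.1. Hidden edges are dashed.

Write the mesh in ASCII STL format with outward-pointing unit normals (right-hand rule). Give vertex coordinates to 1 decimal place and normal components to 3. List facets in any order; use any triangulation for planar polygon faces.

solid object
 facet normal -0.141 -0.964 0.225
  outer loop
   vertex 4.6 4.0 0.5
   vertex 6.0 4.8 4.8
   vertex 2.6 4.2 0.1
  endloop
 endfacet
 facet normal 0.118 0.965 0.236
  outer loop
   vertex 2.5 5.3 4.5
   vertex 6.0 4.8 4.8
   vertex 2.4 5.9 2.1
  endloop
 endfacet
 facet normal -0.992 -0.128 0.009
  outer loop
   vertex 2.5 5.3 4.5
   vertex 2.4 5.9 2.1
   vertex 2.6 4.2 0.1
  endloop
 endfacet
 facet normal -0.157 -0.959 0.236
  outer loop
   vertex 2.5 5.3 4.5
   vertex 2.6 4.2 0.1
   vertex 6.0 4.8 4.8
  endloop
 endfacet
 facet normal 0.279 0.960 0.019
  outer loop
   vertex 3.9 5.5 0.2
   vertex 2.4 5.9 2.1
   vertex 6.0 4.8 4.8
  endloop
 endfacet
 facet normal 0.874 0.339 -0.348
  outer loop
   vertex 3.9 5.5 0.2
   vertex 6.0 4.8 4.8
   vertex 4.6 4.0 0.5
  endloop
 endfacet
 facet normal -0.559 0.603 -0.569
  outer loop
   vertex 3.9 5.5 0.2
   vertex 2.6 4.2 0.1
   vertex 2.4 5.9 2.1
  endloop
 endfacet
 facet normal 0.184 -0.109 -0.977
  outer loop
   vertex 3.9 5.5 0.2
   vertex 4.6 4.0 0.5
   vertex 2.6 4.2 0.1
  endloop
 endfacet
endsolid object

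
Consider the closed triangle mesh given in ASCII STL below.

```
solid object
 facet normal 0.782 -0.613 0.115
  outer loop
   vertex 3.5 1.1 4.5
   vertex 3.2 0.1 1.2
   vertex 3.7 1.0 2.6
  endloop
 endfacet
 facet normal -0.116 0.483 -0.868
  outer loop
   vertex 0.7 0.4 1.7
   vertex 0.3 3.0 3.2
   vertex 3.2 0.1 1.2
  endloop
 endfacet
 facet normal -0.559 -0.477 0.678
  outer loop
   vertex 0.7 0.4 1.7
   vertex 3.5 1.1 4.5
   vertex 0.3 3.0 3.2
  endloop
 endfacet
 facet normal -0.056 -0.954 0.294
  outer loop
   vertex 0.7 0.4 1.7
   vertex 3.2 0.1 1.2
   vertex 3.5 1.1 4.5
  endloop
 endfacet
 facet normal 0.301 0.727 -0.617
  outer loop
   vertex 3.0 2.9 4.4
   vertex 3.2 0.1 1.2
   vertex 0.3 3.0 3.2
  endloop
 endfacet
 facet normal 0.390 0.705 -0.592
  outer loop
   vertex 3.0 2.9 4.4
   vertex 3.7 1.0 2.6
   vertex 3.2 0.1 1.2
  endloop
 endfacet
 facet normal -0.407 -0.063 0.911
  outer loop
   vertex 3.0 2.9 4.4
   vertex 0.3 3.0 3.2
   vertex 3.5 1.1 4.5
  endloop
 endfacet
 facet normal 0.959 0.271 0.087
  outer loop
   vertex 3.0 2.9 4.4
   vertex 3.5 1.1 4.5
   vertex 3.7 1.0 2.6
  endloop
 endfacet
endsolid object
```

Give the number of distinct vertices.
6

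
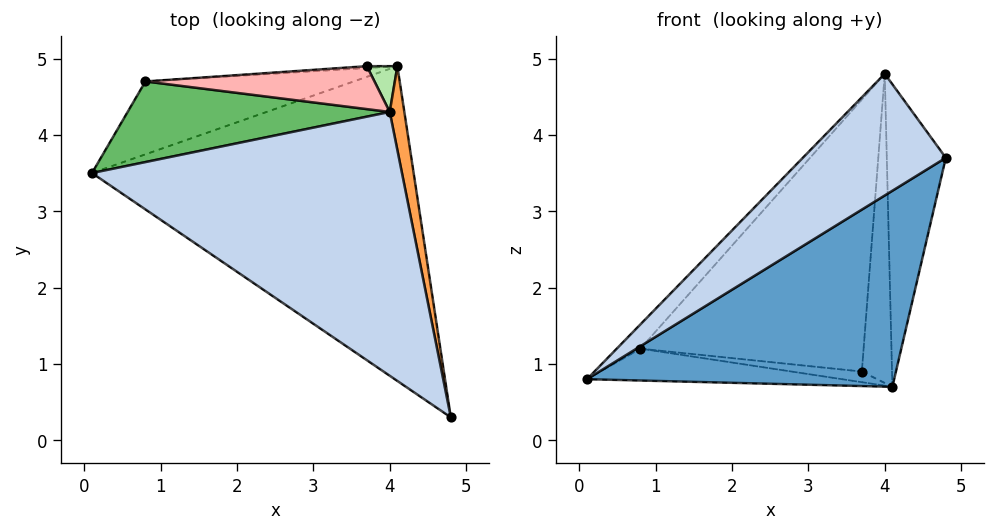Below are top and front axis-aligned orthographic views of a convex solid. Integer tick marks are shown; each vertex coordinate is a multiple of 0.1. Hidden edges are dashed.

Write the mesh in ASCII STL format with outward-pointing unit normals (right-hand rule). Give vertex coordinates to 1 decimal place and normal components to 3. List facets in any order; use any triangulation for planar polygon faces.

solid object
 facet normal 0.162 -0.522 -0.838
  outer loop
   vertex 4.1 4.9 0.7
   vertex 4.8 0.3 3.7
   vertex 0.1 3.5 0.8
  endloop
 endfacet
 facet normal -0.646 -0.320 0.693
  outer loop
   vertex 4.0 4.3 4.8
   vertex 0.1 3.5 0.8
   vertex 4.8 0.3 3.7
  endloop
 endfacet
 facet normal 0.982 0.182 0.051
  outer loop
   vertex 4.0 4.3 4.8
   vertex 4.8 0.3 3.7
   vertex 4.1 4.9 0.7
  endloop
 endfacet
 facet normal -0.161 0.395 -0.904
  outer loop
   vertex 0.8 4.7 1.2
   vertex 4.1 4.9 0.7
   vertex 0.1 3.5 0.8
  endloop
 endfacet
 facet normal -0.721 0.200 0.663
  outer loop
   vertex 0.8 4.7 1.2
   vertex 0.1 3.5 0.8
   vertex 4.0 4.3 4.8
  endloop
 endfacet
 facet normal 0.073 0.987 0.146
  outer loop
   vertex 3.7 4.9 0.9
   vertex 4.0 4.3 4.8
   vertex 4.1 4.9 0.7
  endloop
 endfacet
 facet normal -0.085 0.982 -0.171
  outer loop
   vertex 3.7 4.9 0.9
   vertex 4.1 4.9 0.7
   vertex 0.8 4.7 1.2
  endloop
 endfacet
 facet normal -0.052 0.986 0.156
  outer loop
   vertex 3.7 4.9 0.9
   vertex 0.8 4.7 1.2
   vertex 4.0 4.3 4.8
  endloop
 endfacet
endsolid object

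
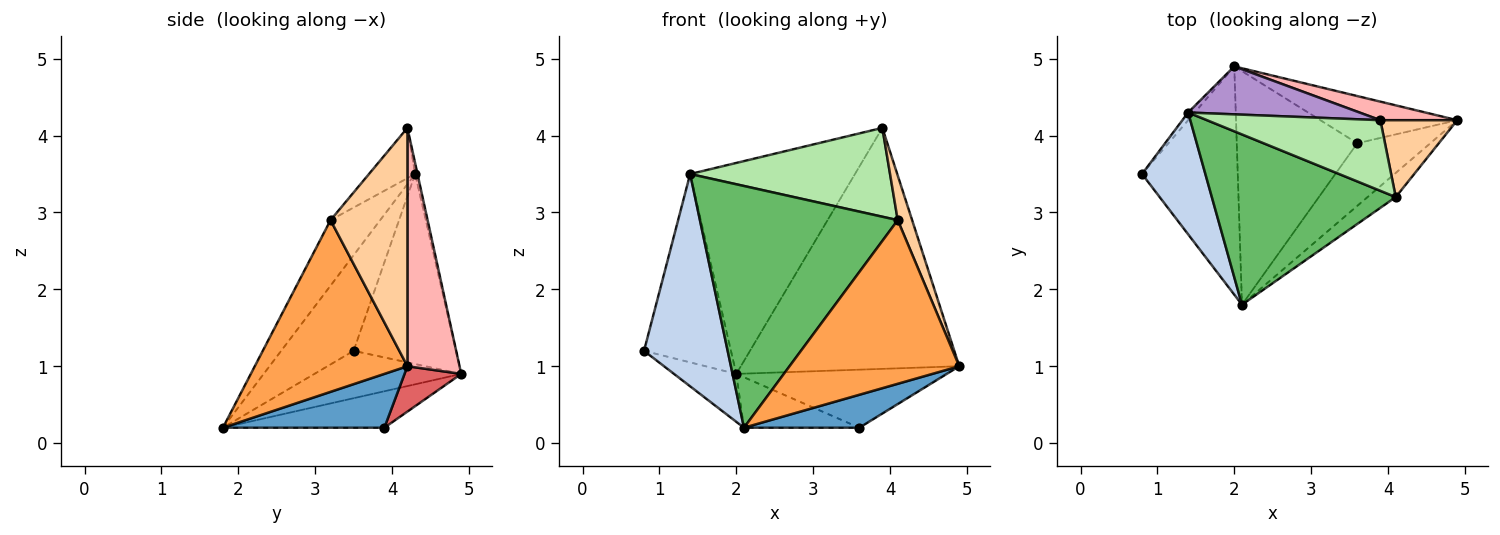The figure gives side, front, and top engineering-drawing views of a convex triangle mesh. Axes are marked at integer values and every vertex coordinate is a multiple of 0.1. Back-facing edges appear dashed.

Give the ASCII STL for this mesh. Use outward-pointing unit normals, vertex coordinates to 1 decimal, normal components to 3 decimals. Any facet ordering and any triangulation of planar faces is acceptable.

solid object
 facet normal 0.546 -0.390 -0.741
  outer loop
   vertex 3.6 3.9 0.2
   vertex 4.9 4.2 1.0
   vertex 2.1 1.8 0.2
  endloop
 endfacet
 facet normal -0.601 -0.693 0.398
  outer loop
   vertex 1.4 4.3 3.5
   vertex 0.8 3.5 1.2
   vertex 2.1 1.8 0.2
  endloop
 endfacet
 facet normal 0.665 -0.739 -0.109
  outer loop
   vertex 4.1 3.2 2.9
   vertex 2.1 1.8 0.2
   vertex 4.9 4.2 1.0
  endloop
 endfacet
 facet normal 0.937 -0.175 0.302
  outer loop
   vertex 4.1 3.2 2.9
   vertex 4.9 4.2 1.0
   vertex 3.9 4.2 4.1
  endloop
 endfacet
 facet normal -0.201 -0.801 0.564
  outer loop
   vertex 4.1 3.2 2.9
   vertex 1.4 4.3 3.5
   vertex 2.1 1.8 0.2
  endloop
 endfacet
 facet normal -0.178 -0.770 0.612
  outer loop
   vertex 4.1 3.2 2.9
   vertex 3.9 4.2 4.1
   vertex 1.4 4.3 3.5
  endloop
 endfacet
 facet normal 0.205 0.760 -0.617
  outer loop
   vertex 2.0 4.9 0.9
   vertex 4.9 4.2 1.0
   vertex 3.6 3.9 0.2
  endloop
 endfacet
 facet normal 0.232 0.970 0.075
  outer loop
   vertex 2.0 4.9 0.9
   vertex 3.9 4.2 4.1
   vertex 4.9 4.2 1.0
  endloop
 endfacet
 facet normal -0.014 0.975 0.222
  outer loop
   vertex 2.0 4.9 0.9
   vertex 1.4 4.3 3.5
   vertex 3.9 4.2 4.1
  endloop
 endfacet
 facet normal -0.762 0.647 -0.026
  outer loop
   vertex 2.0 4.9 0.9
   vertex 0.8 3.5 1.2
   vertex 1.4 4.3 3.5
  endloop
 endfacet
 facet normal -0.436 0.185 -0.881
  outer loop
   vertex 2.0 4.9 0.9
   vertex 2.1 1.8 0.2
   vertex 0.8 3.5 1.2
  endloop
 endfacet
 facet normal -0.284 0.203 -0.937
  outer loop
   vertex 2.0 4.9 0.9
   vertex 3.6 3.9 0.2
   vertex 2.1 1.8 0.2
  endloop
 endfacet
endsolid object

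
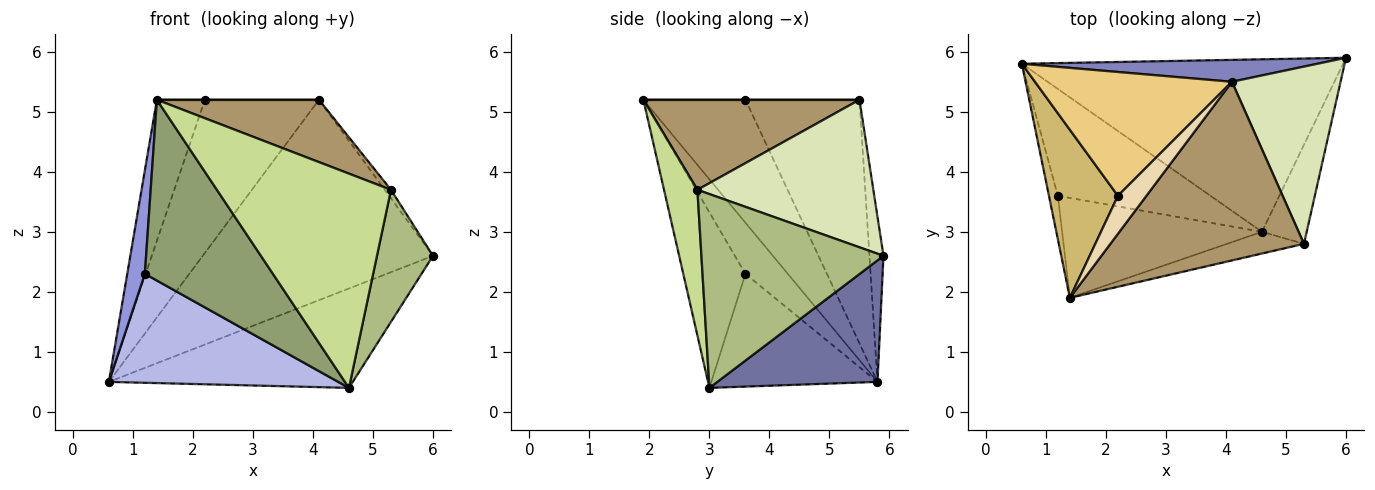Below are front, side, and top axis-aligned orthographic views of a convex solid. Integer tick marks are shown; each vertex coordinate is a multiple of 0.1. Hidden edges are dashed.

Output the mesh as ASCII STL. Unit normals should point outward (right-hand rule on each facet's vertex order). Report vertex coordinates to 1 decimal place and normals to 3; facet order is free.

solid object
 facet normal 0.311 0.474 -0.823
  outer loop
   vertex 4.6 3.0 0.4
   vertex 0.6 5.8 0.5
   vertex 6.0 5.9 2.6
  endloop
 endfacet
 facet normal -0.061 0.992 0.108
  outer loop
   vertex 4.1 5.5 5.2
   vertex 6.0 5.9 2.6
   vertex 0.6 5.8 0.5
  endloop
 endfacet
 facet normal -0.912 -0.379 -0.159
  outer loop
   vertex 1.2 3.6 2.3
   vertex 1.4 1.9 5.2
   vertex 0.6 5.8 0.5
  endloop
 endfacet
 facet normal -0.459 -0.634 -0.622
  outer loop
   vertex 1.2 3.6 2.3
   vertex 0.6 5.8 0.5
   vertex 4.6 3.0 0.4
  endloop
 endfacet
 facet normal -0.391 -0.806 -0.445
  outer loop
   vertex 1.2 3.6 2.3
   vertex 4.6 3.0 0.4
   vertex 1.4 1.9 5.2
  endloop
 endfacet
 facet normal 0.933 -0.287 -0.215
  outer loop
   vertex 5.3 2.8 3.7
   vertex 4.6 3.0 0.4
   vertex 6.0 5.9 2.6
  endloop
 endfacet
 facet normal 0.187 -0.977 -0.099
  outer loop
   vertex 5.3 2.8 3.7
   vertex 1.4 1.9 5.2
   vertex 4.6 3.0 0.4
  endloop
 endfacet
 facet normal 0.805 0.029 0.593
  outer loop
   vertex 5.3 2.8 3.7
   vertex 6.0 5.9 2.6
   vertex 4.1 5.5 5.2
  endloop
 endfacet
 facet normal 0.402 -0.302 0.865
  outer loop
   vertex 5.3 2.8 3.7
   vertex 4.1 5.5 5.2
   vertex 1.4 1.9 5.2
  endloop
 endfacet
 facet normal -0.807 0.380 0.452
  outer loop
   vertex 2.2 3.6 5.2
   vertex 0.6 5.8 0.5
   vertex 1.4 1.9 5.2
  endloop
 endfacet
 facet normal -0.614 0.614 0.496
  outer loop
   vertex 2.2 3.6 5.2
   vertex 4.1 5.5 5.2
   vertex 0.6 5.8 0.5
  endloop
 endfacet
 facet normal 0.000 0.000 1.000
  outer loop
   vertex 2.2 3.6 5.2
   vertex 1.4 1.9 5.2
   vertex 4.1 5.5 5.2
  endloop
 endfacet
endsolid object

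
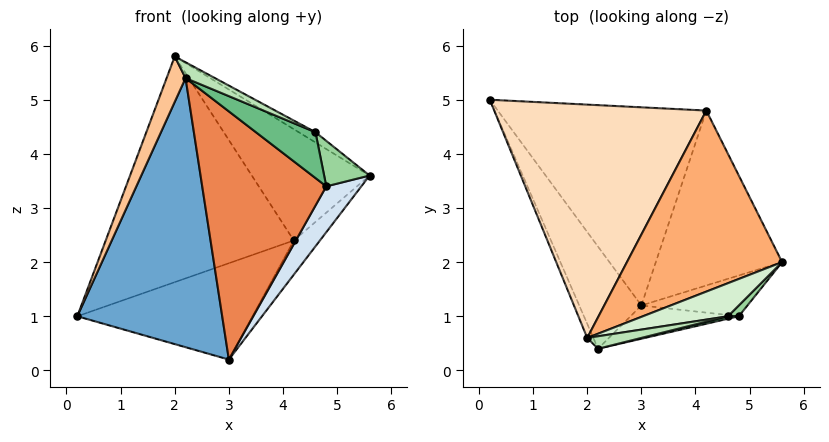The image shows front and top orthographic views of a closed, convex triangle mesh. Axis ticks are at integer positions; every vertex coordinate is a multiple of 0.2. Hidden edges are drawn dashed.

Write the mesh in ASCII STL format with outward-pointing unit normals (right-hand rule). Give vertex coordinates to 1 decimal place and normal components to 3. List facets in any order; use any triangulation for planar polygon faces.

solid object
 facet normal -0.808 -0.551 -0.209
  outer loop
   vertex 3.0 1.2 0.2
   vertex 2.2 0.4 5.4
   vertex 0.2 5.0 1.0
  endloop
 endfacet
 facet normal 0.319 0.415 -0.852
  outer loop
   vertex 4.2 4.8 2.4
   vertex 3.0 1.2 0.2
   vertex 0.2 5.0 1.0
  endloop
 endfacet
 facet normal 0.775 0.121 -0.621
  outer loop
   vertex 4.2 4.8 2.4
   vertex 5.6 2.0 3.6
   vertex 3.0 1.2 0.2
  endloop
 endfacet
 facet normal 0.740 -0.502 -0.448
  outer loop
   vertex 4.8 1.0 3.4
   vertex 3.0 1.2 0.2
   vertex 5.6 2.0 3.6
  endloop
 endfacet
 facet normal 0.125 -0.983 -0.132
  outer loop
   vertex 4.8 1.0 3.4
   vertex 2.2 0.4 5.4
   vertex 3.0 1.2 0.2
  endloop
 endfacet
 facet normal 0.302 0.499 0.812
  outer loop
   vertex 2.0 0.6 5.8
   vertex 5.6 2.0 3.6
   vertex 4.2 4.8 2.4
  endloop
 endfacet
 facet normal -0.840 -0.519 -0.161
  outer loop
   vertex 2.0 0.6 5.8
   vertex 0.2 5.0 1.0
   vertex 2.2 0.4 5.4
  endloop
 endfacet
 facet normal -0.212 0.680 0.702
  outer loop
   vertex 2.0 0.6 5.8
   vertex 4.2 4.8 2.4
   vertex 0.2 5.0 1.0
  endloop
 endfacet
 facet normal 0.263 -0.963 0.053
  outer loop
   vertex 4.6 1.0 4.4
   vertex 2.2 0.4 5.4
   vertex 4.8 1.0 3.4
  endloop
 endfacet
 facet normal 0.757 -0.636 0.151
  outer loop
   vertex 4.6 1.0 4.4
   vertex 4.8 1.0 3.4
   vertex 5.6 2.0 3.6
  endloop
 endfacet
 facet normal 0.414 -0.715 0.564
  outer loop
   vertex 4.6 1.0 4.4
   vertex 2.0 0.6 5.8
   vertex 2.2 0.4 5.4
  endloop
 endfacet
 facet normal 0.425 0.267 0.865
  outer loop
   vertex 4.6 1.0 4.4
   vertex 5.6 2.0 3.6
   vertex 2.0 0.6 5.8
  endloop
 endfacet
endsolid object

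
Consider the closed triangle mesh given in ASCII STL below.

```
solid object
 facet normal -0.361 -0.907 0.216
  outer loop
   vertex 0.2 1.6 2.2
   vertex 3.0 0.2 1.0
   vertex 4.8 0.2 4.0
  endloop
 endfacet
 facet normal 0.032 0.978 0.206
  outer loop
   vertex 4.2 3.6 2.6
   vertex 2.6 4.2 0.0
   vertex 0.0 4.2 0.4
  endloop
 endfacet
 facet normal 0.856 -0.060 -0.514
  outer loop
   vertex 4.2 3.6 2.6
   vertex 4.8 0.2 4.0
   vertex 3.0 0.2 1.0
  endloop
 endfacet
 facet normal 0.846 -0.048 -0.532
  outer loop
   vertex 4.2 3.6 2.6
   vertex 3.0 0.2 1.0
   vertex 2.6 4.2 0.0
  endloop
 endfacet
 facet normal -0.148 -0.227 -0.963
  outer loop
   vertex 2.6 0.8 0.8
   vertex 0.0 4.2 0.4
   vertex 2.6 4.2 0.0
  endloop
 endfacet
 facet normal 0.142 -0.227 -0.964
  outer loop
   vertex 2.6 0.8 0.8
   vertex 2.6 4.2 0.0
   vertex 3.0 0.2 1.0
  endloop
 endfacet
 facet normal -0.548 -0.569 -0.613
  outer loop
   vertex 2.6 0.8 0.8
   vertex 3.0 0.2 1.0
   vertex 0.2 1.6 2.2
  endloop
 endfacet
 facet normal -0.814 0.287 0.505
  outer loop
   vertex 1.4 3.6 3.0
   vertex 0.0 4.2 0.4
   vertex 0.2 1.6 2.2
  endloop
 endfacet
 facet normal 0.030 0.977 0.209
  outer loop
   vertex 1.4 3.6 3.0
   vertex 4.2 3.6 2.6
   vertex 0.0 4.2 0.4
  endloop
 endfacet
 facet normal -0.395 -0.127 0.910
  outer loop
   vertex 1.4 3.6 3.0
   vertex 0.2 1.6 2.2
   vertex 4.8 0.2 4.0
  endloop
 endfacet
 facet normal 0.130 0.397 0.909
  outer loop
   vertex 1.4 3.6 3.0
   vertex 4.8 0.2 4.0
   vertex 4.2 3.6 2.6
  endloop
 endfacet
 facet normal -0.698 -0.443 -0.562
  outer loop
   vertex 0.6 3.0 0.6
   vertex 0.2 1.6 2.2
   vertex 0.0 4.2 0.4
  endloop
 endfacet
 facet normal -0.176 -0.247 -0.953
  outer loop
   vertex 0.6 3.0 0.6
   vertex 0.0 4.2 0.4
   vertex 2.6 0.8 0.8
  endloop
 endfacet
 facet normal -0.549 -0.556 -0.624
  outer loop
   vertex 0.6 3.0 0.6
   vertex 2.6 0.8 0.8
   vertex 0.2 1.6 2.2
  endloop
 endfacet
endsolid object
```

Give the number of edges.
21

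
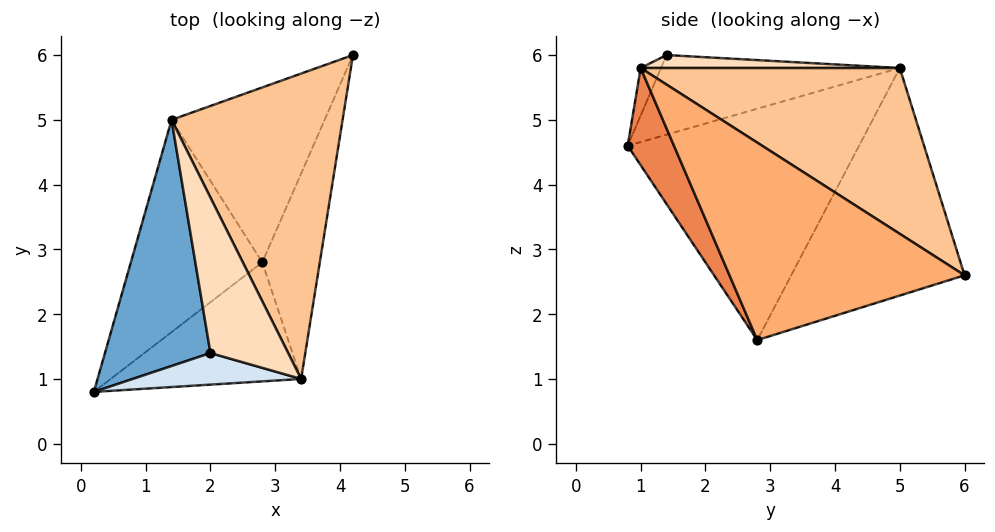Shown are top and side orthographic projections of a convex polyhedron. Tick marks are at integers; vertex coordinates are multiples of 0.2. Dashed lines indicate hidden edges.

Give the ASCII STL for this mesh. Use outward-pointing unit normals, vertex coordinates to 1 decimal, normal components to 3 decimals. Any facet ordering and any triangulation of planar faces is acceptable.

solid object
 facet normal -0.601 -0.056 0.797
  outer loop
   vertex 1.4 5.0 5.8
   vertex 0.2 0.8 4.6
   vertex 2.0 1.4 6.0
  endloop
 endfacet
 facet normal -0.810 0.363 -0.460
  outer loop
   vertex 1.4 5.0 5.8
   vertex 2.8 2.8 1.6
   vertex 0.2 0.8 4.6
  endloop
 endfacet
 facet normal -0.731 0.473 -0.492
  outer loop
   vertex 1.4 5.0 5.8
   vertex 4.2 6.0 2.6
   vertex 2.8 2.8 1.6
  endloop
 endfacet
 facet normal -0.155 -0.820 0.551
  outer loop
   vertex 3.4 1.0 5.8
   vertex 2.0 1.4 6.0
   vertex 0.2 0.8 4.6
  endloop
 endfacet
 facet normal 0.209 -0.888 -0.410
  outer loop
   vertex 3.4 1.0 5.8
   vertex 0.2 0.8 4.6
   vertex 2.8 2.8 1.6
  endloop
 endfacet
 facet normal 0.911 -0.316 -0.265
  outer loop
   vertex 3.4 1.0 5.8
   vertex 2.8 2.8 1.6
   vertex 4.2 6.0 2.6
  endloop
 endfacet
 facet normal 0.657 0.329 0.678
  outer loop
   vertex 3.4 1.0 5.8
   vertex 4.2 6.0 2.6
   vertex 1.4 5.0 5.8
  endloop
 endfacet
 facet normal 0.164 0.082 0.983
  outer loop
   vertex 3.4 1.0 5.8
   vertex 1.4 5.0 5.8
   vertex 2.0 1.4 6.0
  endloop
 endfacet
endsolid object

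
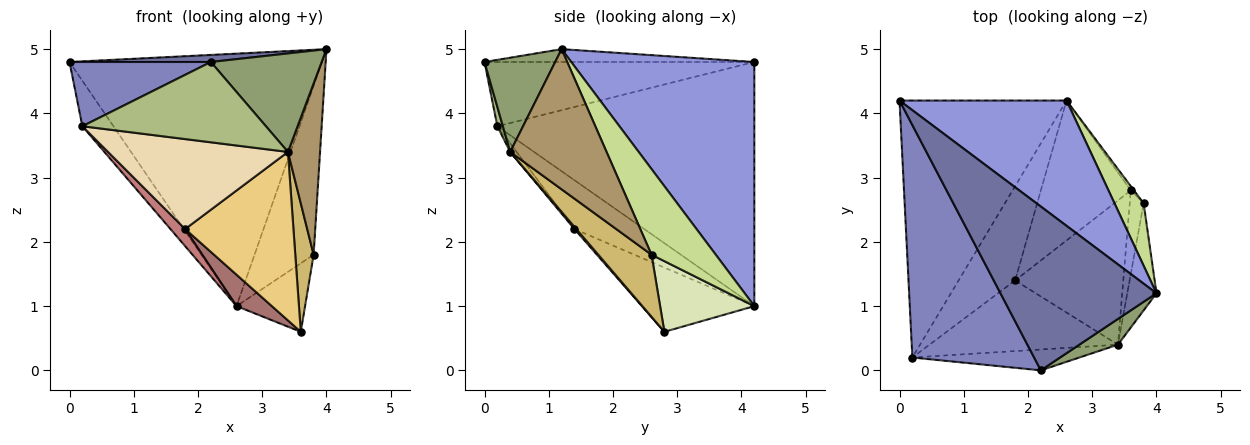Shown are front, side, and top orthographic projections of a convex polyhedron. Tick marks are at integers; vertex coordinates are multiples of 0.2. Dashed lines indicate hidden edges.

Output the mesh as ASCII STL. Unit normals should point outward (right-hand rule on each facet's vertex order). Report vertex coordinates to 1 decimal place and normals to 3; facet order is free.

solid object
 facet normal -0.082 -0.043 0.996
  outer loop
   vertex 2.2 0.0 4.8
   vertex 4.0 1.2 5.0
   vertex 0.0 4.2 4.8
  endloop
 endfacet
 facet normal -0.453 -0.237 0.859
  outer loop
   vertex 0.2 0.2 3.8
   vertex 2.2 0.0 4.8
   vertex 0.0 4.2 4.8
  endloop
 endfacet
 facet normal 0.545 0.751 0.373
  outer loop
   vertex 2.6 4.2 1.0
   vertex 0.0 4.2 4.8
   vertex 4.0 1.2 5.0
  endloop
 endfacet
 facet normal -0.821 0.099 -0.562
  outer loop
   vertex 2.6 4.2 1.0
   vertex 0.2 0.2 3.8
   vertex 0.0 4.2 4.8
  endloop
 endfacet
 facet normal 0.525 -0.823 0.215
  outer loop
   vertex 3.4 0.4 3.4
   vertex 4.0 1.2 5.0
   vertex 2.2 0.0 4.8
  endloop
 endfacet
 facet normal 0.029 -0.967 -0.252
  outer loop
   vertex 3.4 0.4 3.4
   vertex 2.2 0.0 4.8
   vertex 0.2 0.2 3.8
  endloop
 endfacet
 facet normal 0.714 0.657 0.243
  outer loop
   vertex 3.8 2.6 1.8
   vertex 2.6 4.2 1.0
   vertex 4.0 1.2 5.0
  endloop
 endfacet
 facet normal 0.808 0.588 -0.037
  outer loop
   vertex 3.8 2.6 1.8
   vertex 3.6 2.8 0.6
   vertex 2.6 4.2 1.0
  endloop
 endfacet
 facet normal 0.931 -0.310 -0.194
  outer loop
   vertex 3.8 2.6 1.8
   vertex 4.0 1.2 5.0
   vertex 3.4 0.4 3.4
  endloop
 endfacet
 facet normal 0.925 -0.319 -0.207
  outer loop
   vertex 3.8 2.6 1.8
   vertex 3.4 0.4 3.4
   vertex 3.6 2.8 0.6
  endloop
 endfacet
 facet normal 0.013 -0.760 -0.650
  outer loop
   vertex 1.8 1.4 2.2
   vertex 3.6 2.8 0.6
   vertex 3.4 0.4 3.4
  endloop
 endfacet
 facet normal -0.028 -0.786 -0.618
  outer loop
   vertex 1.8 1.4 2.2
   vertex 3.4 0.4 3.4
   vertex 0.2 0.2 3.8
  endloop
 endfacet
 facet normal -0.572 -0.180 -0.800
  outer loop
   vertex 1.8 1.4 2.2
   vertex 2.6 4.2 1.0
   vertex 3.6 2.8 0.6
  endloop
 endfacet
 facet normal -0.648 -0.136 -0.750
  outer loop
   vertex 1.8 1.4 2.2
   vertex 0.2 0.2 3.8
   vertex 2.6 4.2 1.0
  endloop
 endfacet
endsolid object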